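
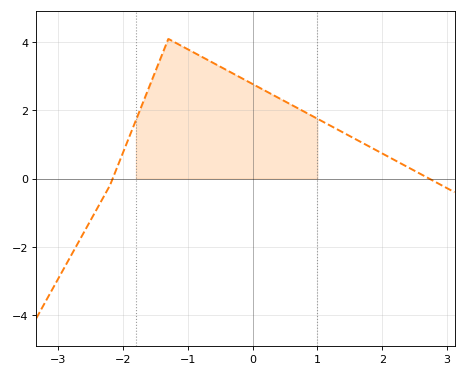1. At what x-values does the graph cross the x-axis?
-2.16, 2.72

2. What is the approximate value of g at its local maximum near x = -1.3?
4.1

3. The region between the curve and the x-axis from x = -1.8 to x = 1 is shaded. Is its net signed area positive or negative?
positive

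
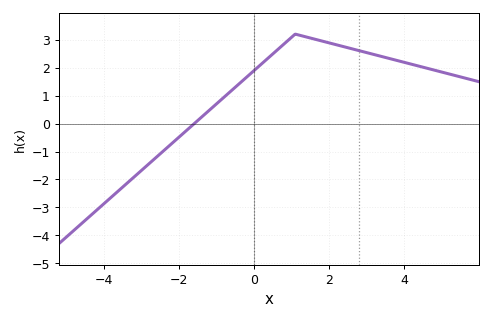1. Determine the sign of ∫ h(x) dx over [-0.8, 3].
positive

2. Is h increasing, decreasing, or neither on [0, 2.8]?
neither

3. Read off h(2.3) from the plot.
2.8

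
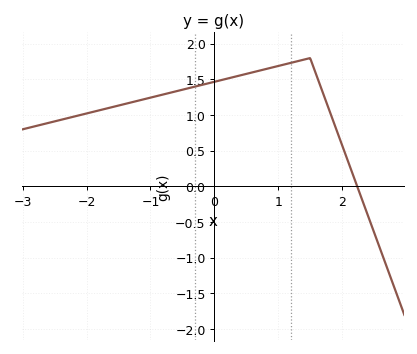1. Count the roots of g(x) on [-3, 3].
1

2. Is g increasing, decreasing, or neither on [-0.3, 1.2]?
increasing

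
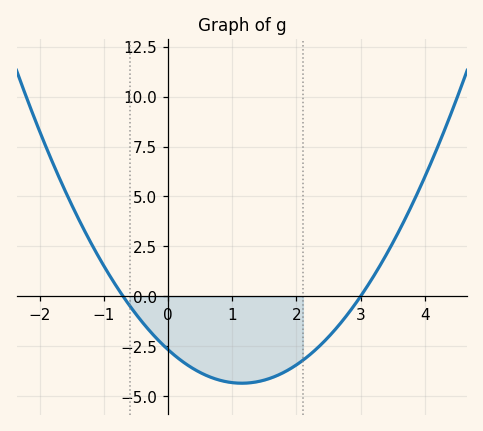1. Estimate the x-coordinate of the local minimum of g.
1.1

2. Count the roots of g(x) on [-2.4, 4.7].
2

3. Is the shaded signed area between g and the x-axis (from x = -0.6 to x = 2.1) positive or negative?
negative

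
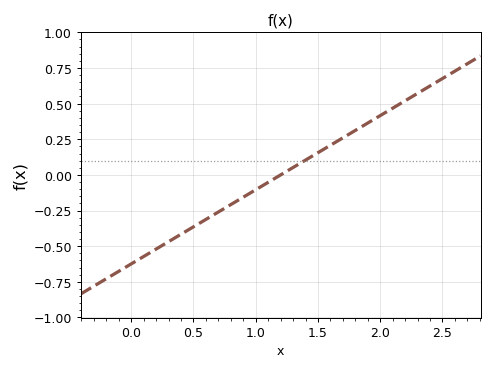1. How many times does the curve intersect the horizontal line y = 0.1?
1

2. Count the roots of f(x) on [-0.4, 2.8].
1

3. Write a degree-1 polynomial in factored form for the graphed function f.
y = 0.52(x - 1.2)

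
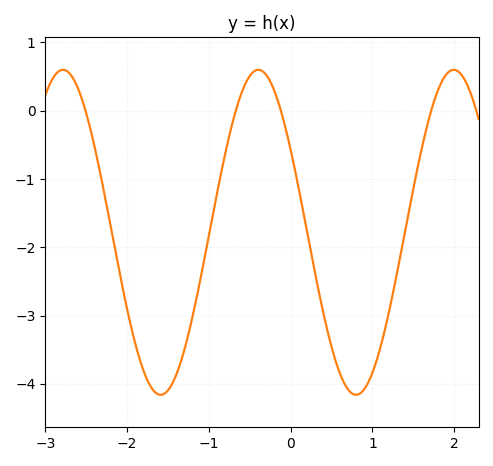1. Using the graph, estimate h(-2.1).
-2.32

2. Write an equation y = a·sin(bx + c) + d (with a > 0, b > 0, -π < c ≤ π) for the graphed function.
y = 2.38sin(2.63x + 2.61) - 1.78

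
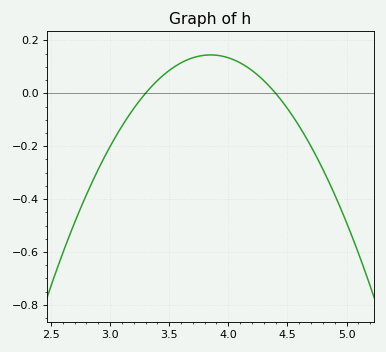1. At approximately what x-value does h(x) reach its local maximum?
3.85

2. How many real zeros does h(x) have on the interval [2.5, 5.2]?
2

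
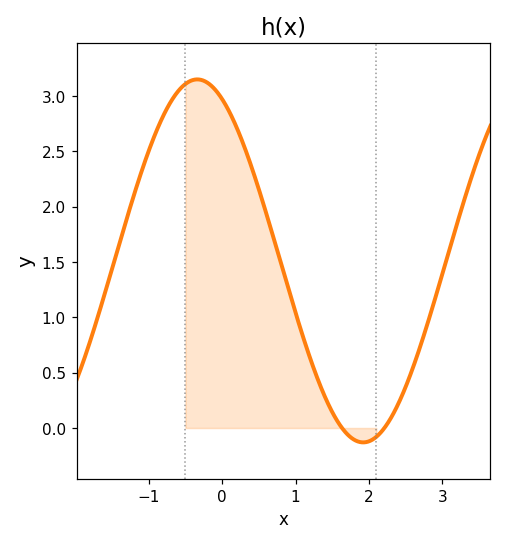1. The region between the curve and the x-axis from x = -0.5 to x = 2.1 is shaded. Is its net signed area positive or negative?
positive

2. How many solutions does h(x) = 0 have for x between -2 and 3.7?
2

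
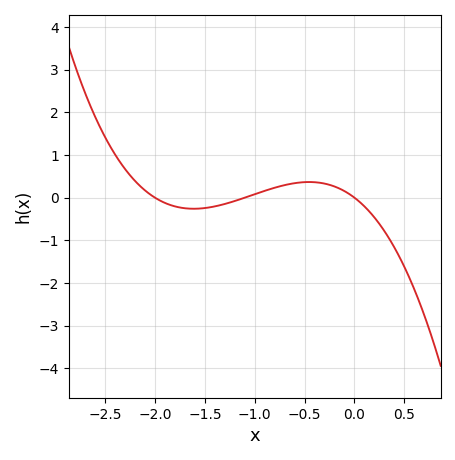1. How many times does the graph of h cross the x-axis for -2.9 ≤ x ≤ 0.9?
3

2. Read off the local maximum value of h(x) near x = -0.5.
0.4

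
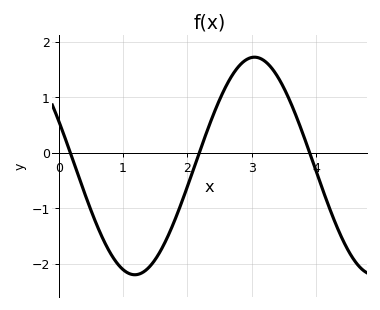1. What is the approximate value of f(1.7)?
-1.5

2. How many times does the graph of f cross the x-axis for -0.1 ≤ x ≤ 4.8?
3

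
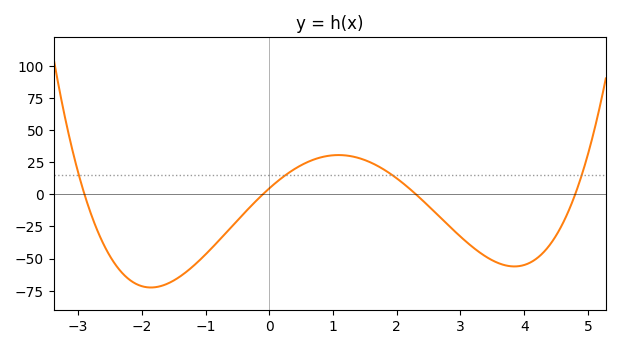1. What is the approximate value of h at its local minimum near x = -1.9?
-75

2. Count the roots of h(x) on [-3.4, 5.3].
4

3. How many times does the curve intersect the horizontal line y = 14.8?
4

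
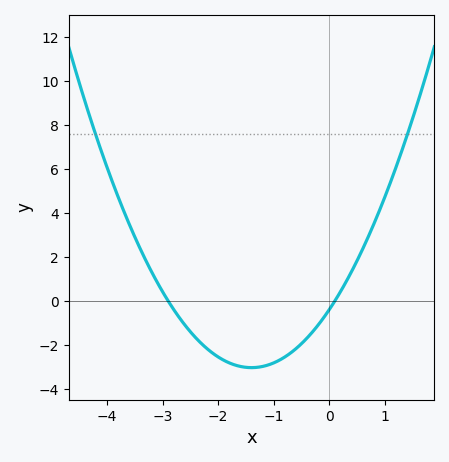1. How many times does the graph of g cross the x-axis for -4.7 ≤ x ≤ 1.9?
2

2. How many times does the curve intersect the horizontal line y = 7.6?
2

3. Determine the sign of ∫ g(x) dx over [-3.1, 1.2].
negative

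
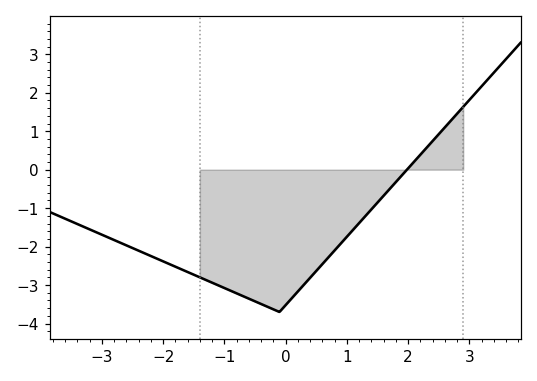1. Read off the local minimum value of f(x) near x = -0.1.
-3.7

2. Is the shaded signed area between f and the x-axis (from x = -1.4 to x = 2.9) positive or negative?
negative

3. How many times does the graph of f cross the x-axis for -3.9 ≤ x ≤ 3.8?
1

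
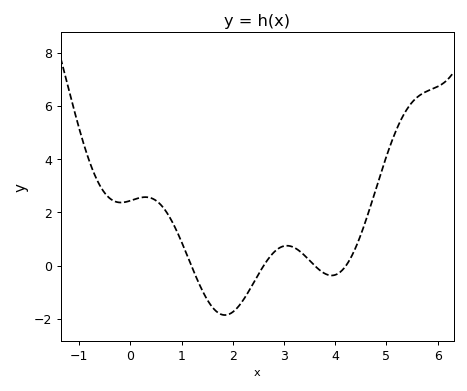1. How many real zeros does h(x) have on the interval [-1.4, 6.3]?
4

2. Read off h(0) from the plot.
2.4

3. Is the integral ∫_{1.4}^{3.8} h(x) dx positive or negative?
negative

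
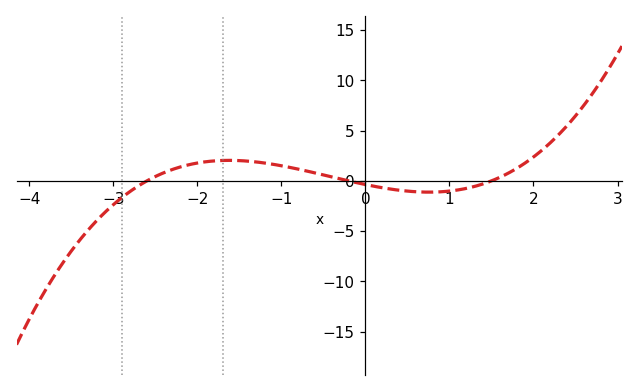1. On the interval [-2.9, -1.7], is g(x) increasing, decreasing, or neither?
increasing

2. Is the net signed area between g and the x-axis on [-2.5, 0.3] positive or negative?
positive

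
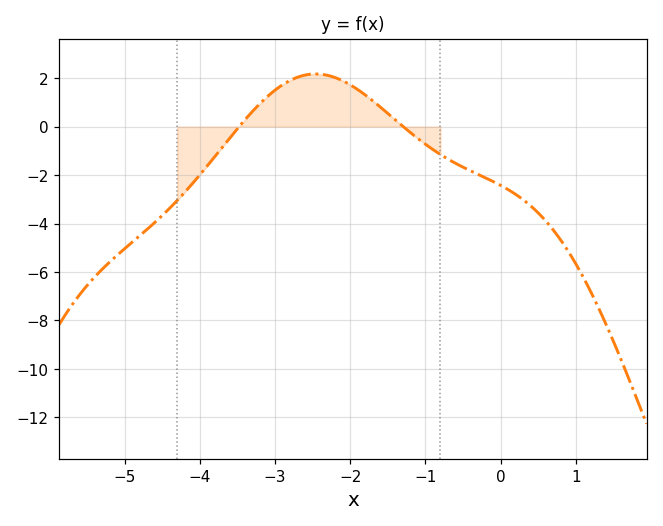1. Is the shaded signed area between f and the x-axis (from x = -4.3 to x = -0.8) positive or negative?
positive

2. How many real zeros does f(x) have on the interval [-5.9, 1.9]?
2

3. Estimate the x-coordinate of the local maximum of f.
-2.4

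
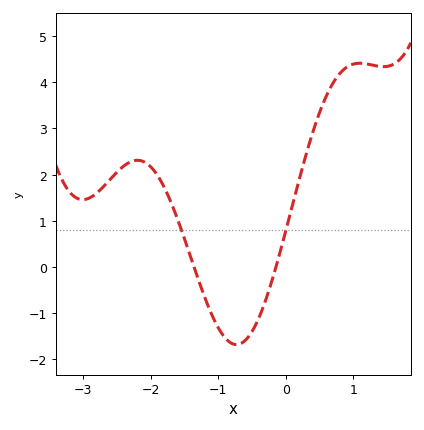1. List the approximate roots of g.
-1.36, -0.146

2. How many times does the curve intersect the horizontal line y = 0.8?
2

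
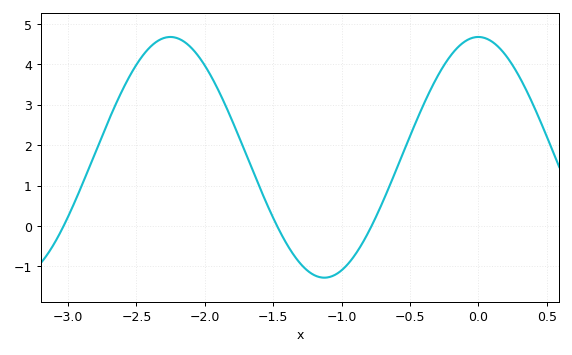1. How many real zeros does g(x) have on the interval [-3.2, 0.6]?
3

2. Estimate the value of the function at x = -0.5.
2.22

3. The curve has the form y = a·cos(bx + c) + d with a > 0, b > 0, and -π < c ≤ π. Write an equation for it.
y = 2.98cos(2.79x + 0) + 1.7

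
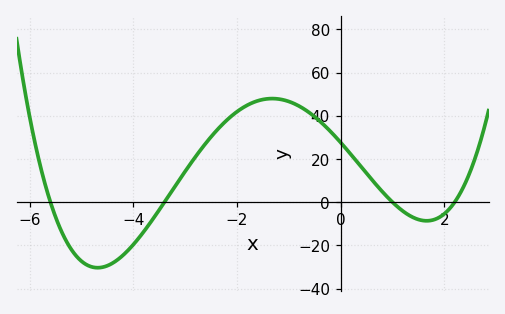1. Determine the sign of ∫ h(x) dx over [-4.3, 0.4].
positive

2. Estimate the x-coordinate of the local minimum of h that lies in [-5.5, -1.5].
-4.6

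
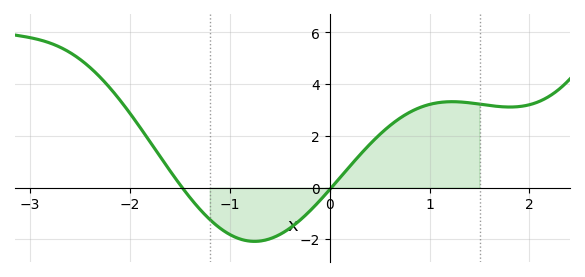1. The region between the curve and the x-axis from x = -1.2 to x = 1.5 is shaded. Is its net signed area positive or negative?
positive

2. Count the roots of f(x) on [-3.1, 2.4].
2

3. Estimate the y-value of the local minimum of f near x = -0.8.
-2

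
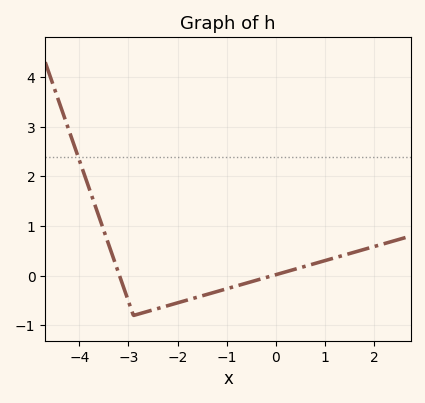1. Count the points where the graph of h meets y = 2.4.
1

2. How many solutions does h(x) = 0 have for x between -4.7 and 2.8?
2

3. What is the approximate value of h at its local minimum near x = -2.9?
-0.8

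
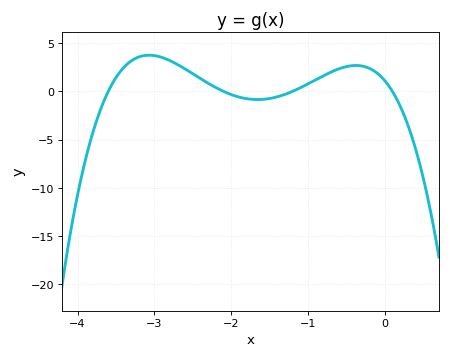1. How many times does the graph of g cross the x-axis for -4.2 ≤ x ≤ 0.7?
4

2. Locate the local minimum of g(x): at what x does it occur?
-1.66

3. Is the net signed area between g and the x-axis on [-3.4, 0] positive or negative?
positive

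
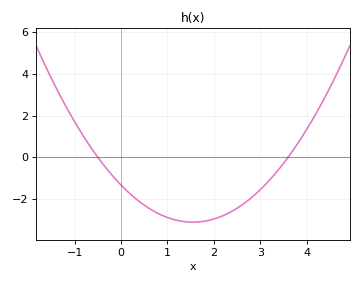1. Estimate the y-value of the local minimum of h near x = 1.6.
-3.2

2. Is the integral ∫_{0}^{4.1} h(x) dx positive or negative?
negative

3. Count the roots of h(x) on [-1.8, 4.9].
2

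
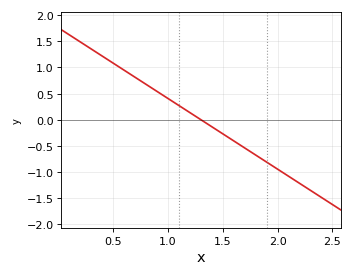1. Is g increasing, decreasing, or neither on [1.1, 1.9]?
decreasing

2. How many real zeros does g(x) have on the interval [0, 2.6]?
1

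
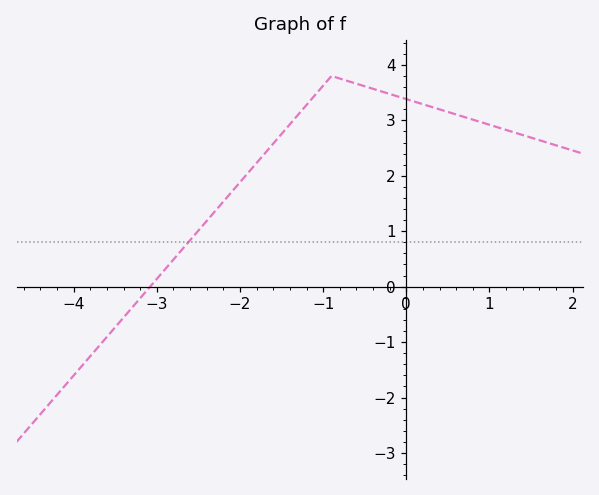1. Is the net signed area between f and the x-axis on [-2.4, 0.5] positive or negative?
positive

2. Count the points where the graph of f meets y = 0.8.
1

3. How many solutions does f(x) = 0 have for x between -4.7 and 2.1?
1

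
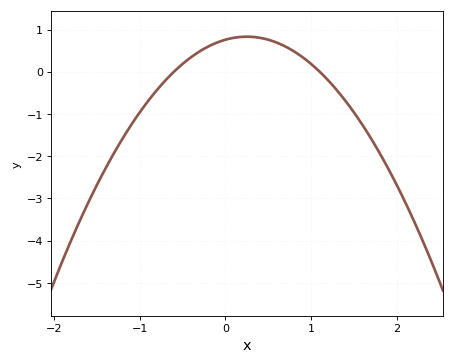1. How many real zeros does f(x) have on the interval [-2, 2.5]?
2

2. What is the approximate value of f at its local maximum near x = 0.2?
0.831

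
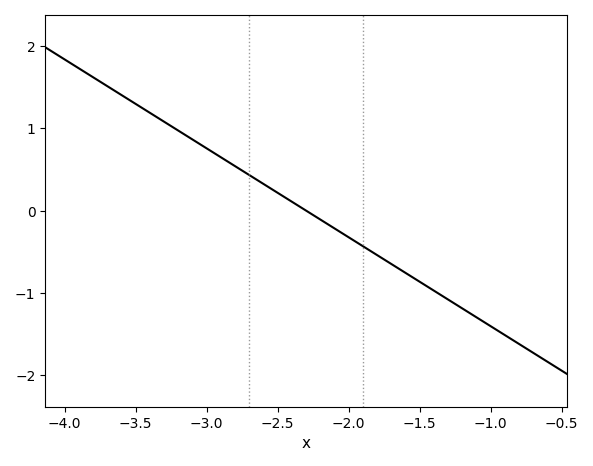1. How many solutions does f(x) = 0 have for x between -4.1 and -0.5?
1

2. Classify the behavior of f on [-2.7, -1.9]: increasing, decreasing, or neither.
decreasing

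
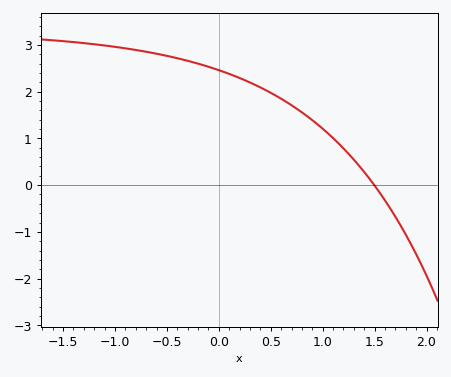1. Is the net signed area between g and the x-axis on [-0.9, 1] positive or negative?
positive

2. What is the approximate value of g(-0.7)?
2.85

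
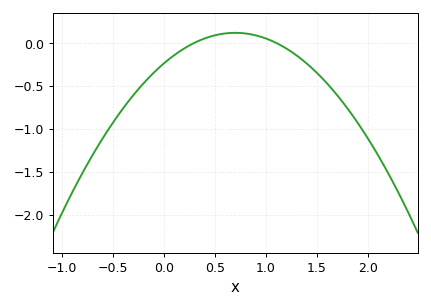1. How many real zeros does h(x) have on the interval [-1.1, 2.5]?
2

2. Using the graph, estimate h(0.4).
0.051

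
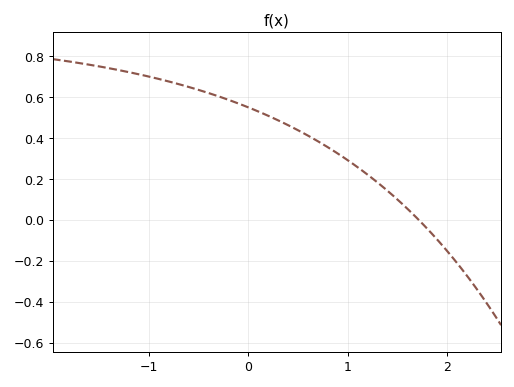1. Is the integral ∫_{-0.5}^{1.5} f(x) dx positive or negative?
positive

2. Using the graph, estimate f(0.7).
0.385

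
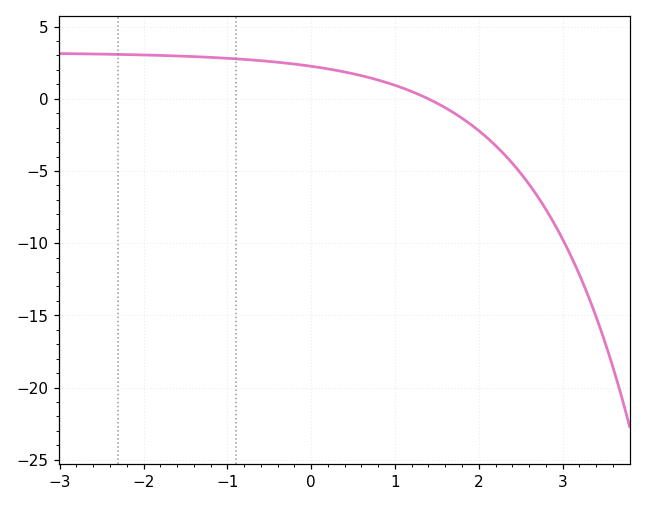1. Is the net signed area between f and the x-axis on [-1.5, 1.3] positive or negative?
positive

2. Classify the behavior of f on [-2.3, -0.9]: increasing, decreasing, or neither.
decreasing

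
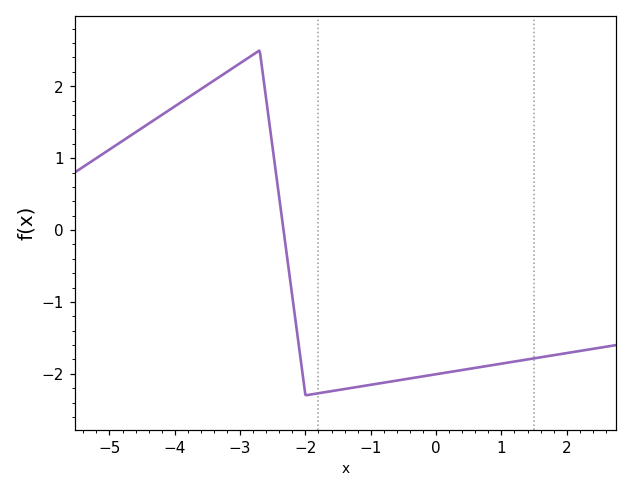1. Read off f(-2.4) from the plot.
0.443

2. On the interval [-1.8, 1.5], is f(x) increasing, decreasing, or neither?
increasing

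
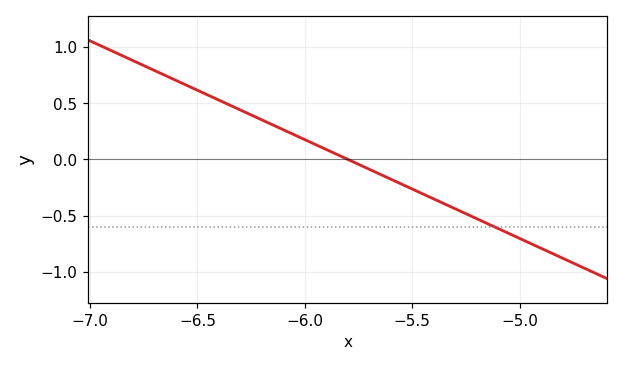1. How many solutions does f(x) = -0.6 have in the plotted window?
1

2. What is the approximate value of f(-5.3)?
-0.45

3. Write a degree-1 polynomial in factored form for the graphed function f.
y = -0.88(x + 5.8)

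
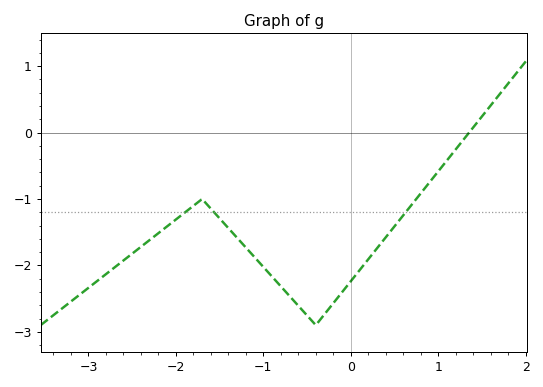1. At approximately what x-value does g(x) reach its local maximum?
-1.7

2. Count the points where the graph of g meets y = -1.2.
3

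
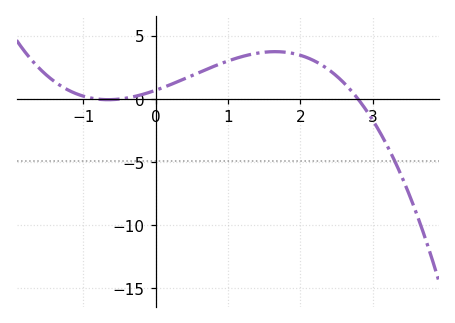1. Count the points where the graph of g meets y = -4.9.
1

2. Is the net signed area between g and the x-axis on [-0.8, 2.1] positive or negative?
positive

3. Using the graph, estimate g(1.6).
3.5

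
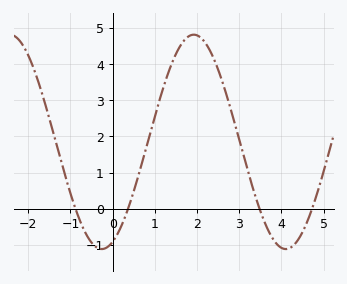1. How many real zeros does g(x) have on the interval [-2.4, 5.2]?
4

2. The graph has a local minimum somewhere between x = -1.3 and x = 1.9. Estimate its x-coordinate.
-0.2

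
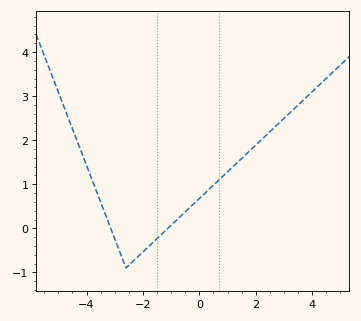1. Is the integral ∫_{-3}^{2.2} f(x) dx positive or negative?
positive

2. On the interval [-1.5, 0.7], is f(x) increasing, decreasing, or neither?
increasing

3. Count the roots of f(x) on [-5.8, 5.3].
2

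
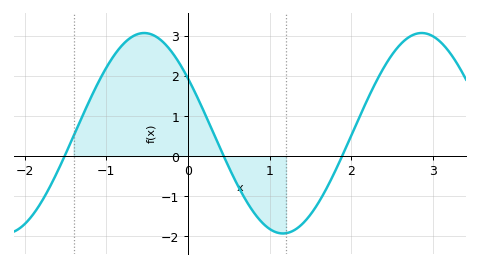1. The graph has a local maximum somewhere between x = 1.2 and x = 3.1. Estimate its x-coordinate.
2.86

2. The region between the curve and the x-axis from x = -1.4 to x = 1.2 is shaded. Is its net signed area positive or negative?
positive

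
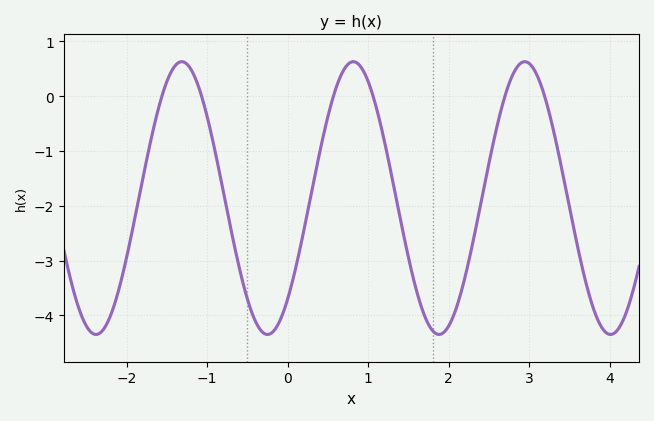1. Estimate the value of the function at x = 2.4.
-1.9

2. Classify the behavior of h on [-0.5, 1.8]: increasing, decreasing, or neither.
neither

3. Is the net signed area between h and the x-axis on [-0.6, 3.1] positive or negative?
negative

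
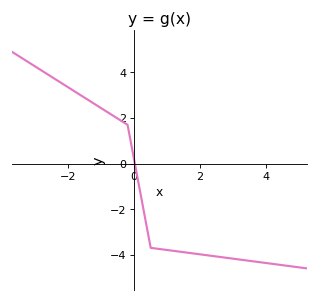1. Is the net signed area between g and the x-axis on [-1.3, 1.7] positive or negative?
negative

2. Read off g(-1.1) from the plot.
2.52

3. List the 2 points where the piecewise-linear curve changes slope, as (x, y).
(-0.2, 1.7); (0.5, -3.7)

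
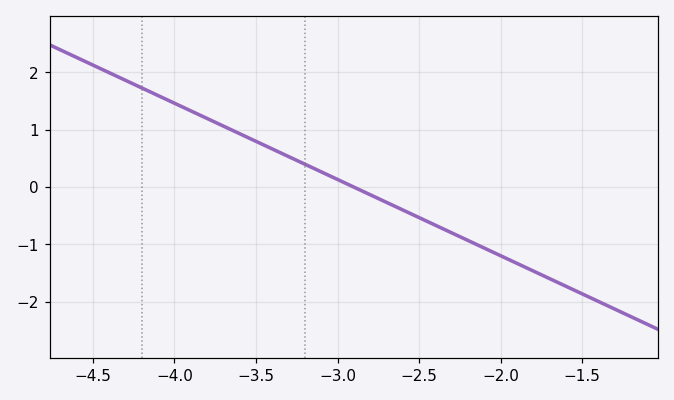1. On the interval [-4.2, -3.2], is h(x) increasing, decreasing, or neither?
decreasing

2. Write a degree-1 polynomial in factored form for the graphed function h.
y = -1.33(x + 2.9)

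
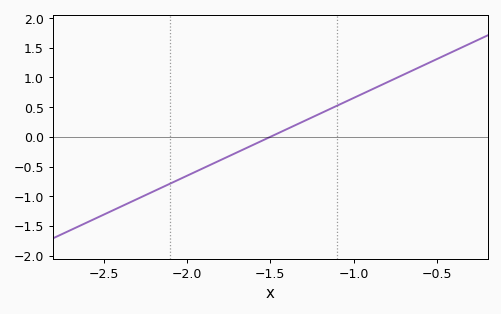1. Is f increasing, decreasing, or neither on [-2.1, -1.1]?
increasing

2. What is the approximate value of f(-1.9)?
-0.5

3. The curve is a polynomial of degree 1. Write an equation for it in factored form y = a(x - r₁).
y = 1.31(x + 1.5)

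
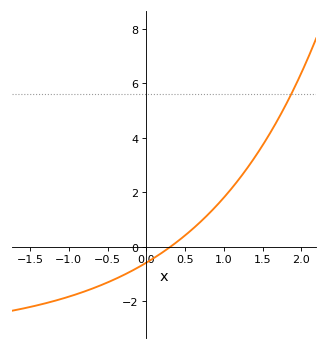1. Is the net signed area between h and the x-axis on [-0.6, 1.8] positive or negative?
positive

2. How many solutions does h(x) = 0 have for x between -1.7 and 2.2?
1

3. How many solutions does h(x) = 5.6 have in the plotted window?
1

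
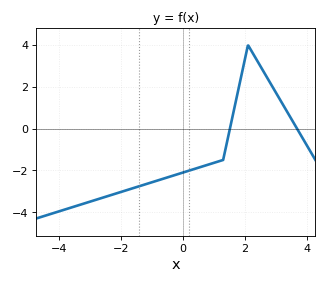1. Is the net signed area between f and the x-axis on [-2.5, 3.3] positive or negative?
negative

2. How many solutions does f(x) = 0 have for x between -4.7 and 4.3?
2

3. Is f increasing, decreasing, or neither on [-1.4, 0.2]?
increasing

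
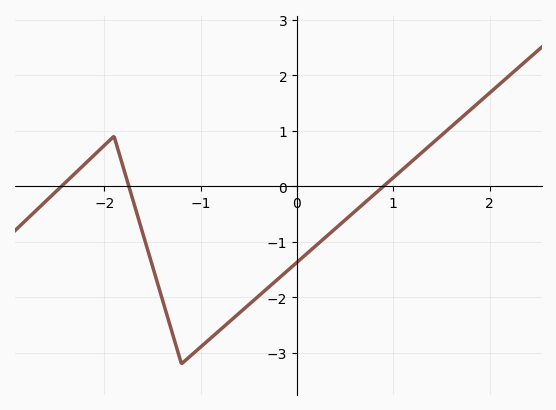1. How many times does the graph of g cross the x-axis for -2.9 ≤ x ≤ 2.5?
3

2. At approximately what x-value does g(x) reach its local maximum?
-1.9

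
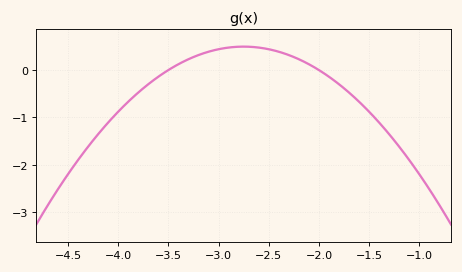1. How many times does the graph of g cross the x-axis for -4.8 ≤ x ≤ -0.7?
2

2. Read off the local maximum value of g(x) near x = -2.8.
0.495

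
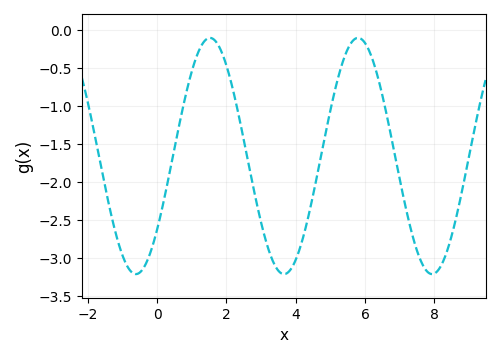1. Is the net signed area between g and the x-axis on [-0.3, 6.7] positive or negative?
negative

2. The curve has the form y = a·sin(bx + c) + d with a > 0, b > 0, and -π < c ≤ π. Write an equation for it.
y = 1.55sin(1.47x - 0.67) - 1.66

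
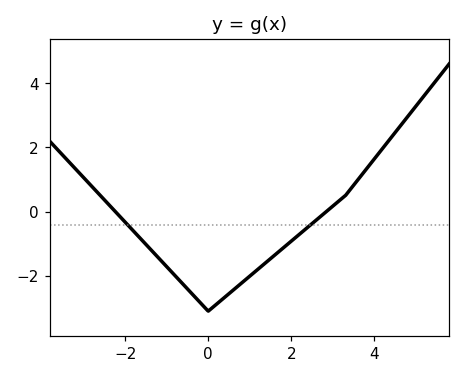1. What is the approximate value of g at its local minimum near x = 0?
-3.1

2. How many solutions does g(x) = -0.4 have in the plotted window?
2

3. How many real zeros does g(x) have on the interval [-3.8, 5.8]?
2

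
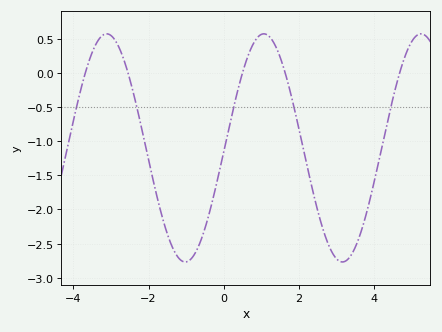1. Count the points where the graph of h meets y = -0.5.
5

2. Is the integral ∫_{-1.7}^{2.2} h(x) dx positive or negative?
negative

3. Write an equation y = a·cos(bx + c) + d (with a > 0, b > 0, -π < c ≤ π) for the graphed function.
y = 1.67cos(1.5x - 1.61) - 1.1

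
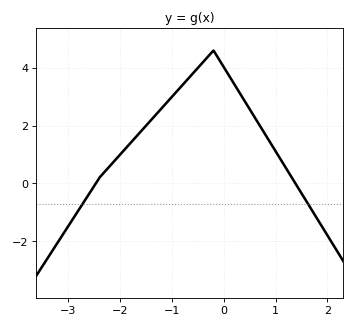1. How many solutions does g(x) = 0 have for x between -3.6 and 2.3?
2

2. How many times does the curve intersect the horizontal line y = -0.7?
2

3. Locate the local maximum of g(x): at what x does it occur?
-0.201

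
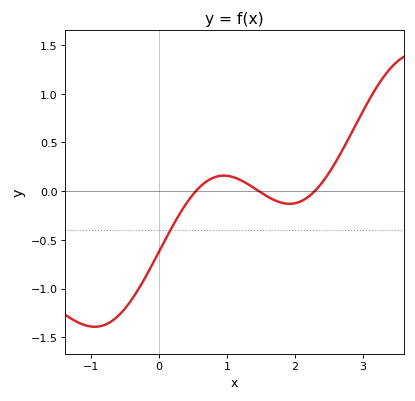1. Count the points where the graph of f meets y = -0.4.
1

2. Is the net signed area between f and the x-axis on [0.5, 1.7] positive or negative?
positive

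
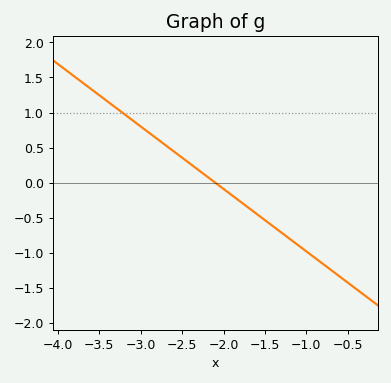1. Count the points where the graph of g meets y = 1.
1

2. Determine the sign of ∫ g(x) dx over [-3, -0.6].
negative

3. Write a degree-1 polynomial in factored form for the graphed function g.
y = -0.89(x + 2.1)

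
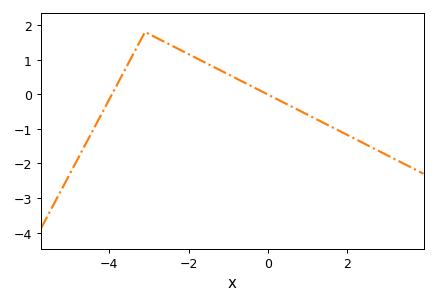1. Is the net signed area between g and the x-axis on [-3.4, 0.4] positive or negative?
positive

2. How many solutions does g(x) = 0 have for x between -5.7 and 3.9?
2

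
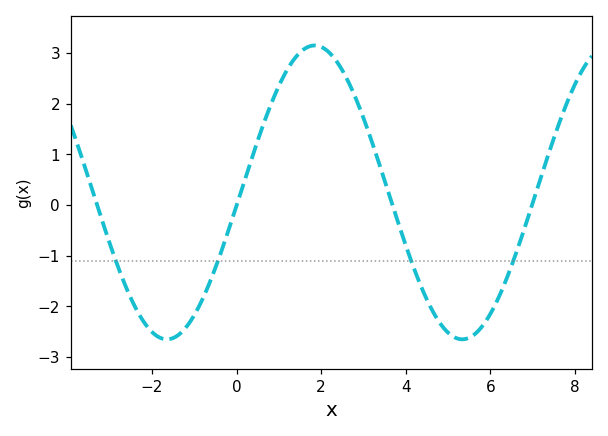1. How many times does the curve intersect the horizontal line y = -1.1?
4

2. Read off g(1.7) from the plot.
3.1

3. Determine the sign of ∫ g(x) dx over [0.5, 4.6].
positive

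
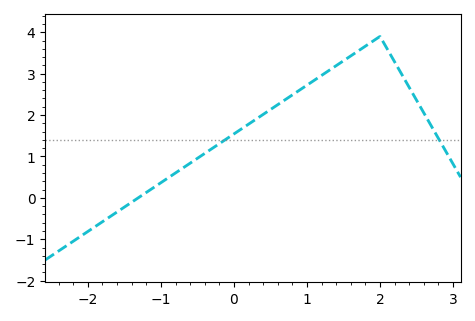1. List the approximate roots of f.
-1.31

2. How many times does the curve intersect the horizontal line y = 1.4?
2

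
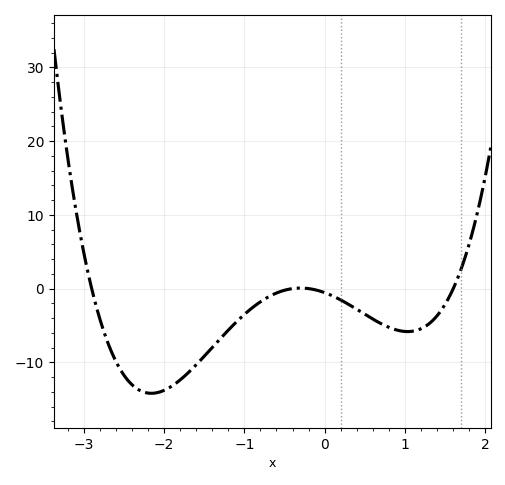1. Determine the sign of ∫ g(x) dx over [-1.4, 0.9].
negative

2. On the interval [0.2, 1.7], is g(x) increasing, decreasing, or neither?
neither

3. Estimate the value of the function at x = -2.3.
-13.8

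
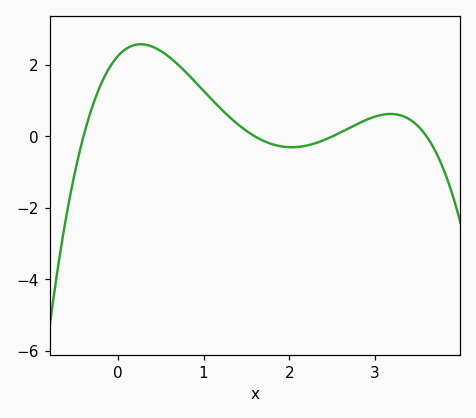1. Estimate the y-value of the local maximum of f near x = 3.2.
0.6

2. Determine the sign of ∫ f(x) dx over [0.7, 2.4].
positive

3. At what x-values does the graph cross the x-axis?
-0.4, 1.6, 2.5, 3.6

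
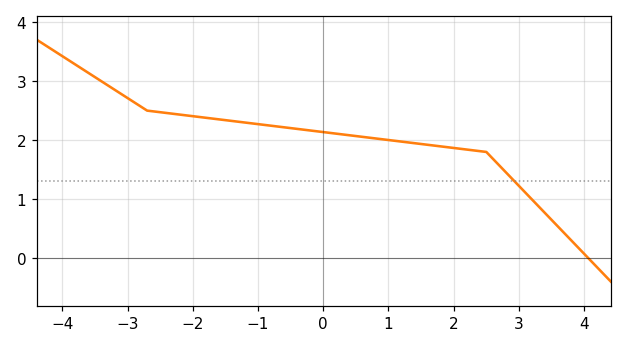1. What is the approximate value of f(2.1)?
1.85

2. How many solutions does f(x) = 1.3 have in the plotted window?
1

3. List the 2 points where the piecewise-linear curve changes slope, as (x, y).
(-2.7, 2.5); (2.5, 1.8)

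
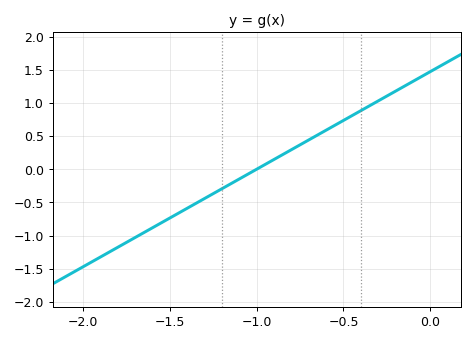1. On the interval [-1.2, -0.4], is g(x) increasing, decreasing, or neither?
increasing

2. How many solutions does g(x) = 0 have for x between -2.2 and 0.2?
1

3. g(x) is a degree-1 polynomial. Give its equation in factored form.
y = 1.47(x + 1)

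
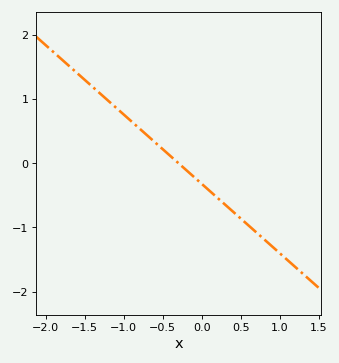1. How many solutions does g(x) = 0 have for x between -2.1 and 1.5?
1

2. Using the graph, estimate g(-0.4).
0.1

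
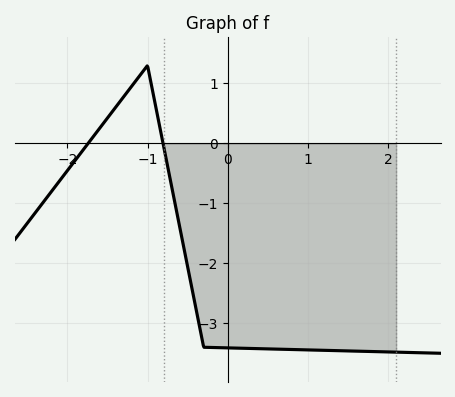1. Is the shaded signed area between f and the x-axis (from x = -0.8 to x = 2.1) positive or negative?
negative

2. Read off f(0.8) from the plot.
-3.44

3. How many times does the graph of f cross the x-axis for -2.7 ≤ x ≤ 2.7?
2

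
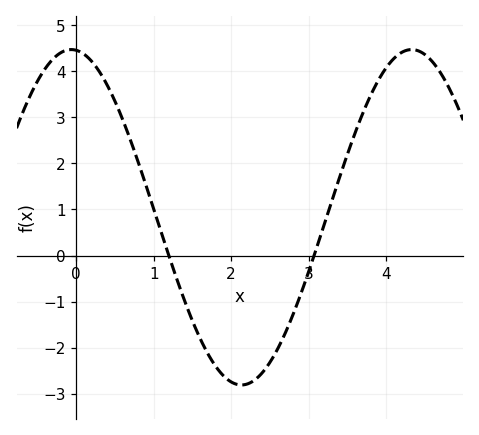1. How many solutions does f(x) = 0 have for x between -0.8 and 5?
2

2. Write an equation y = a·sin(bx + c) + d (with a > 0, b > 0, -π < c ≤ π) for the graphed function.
y = 3.64sin(1.43x + 1.66) + 0.83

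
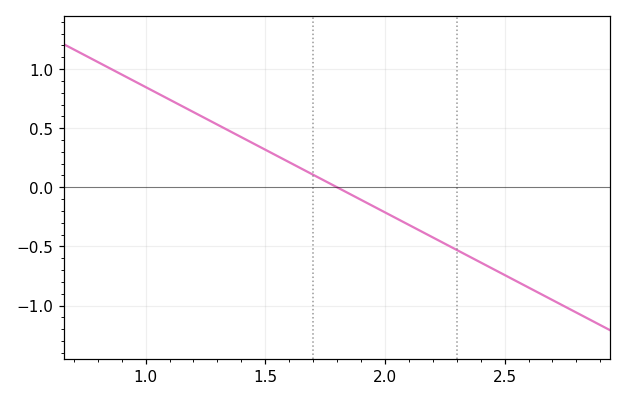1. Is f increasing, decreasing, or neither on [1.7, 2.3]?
decreasing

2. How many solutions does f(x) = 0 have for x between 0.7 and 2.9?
1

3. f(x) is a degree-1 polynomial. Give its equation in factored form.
y = -1.06(x - 1.8)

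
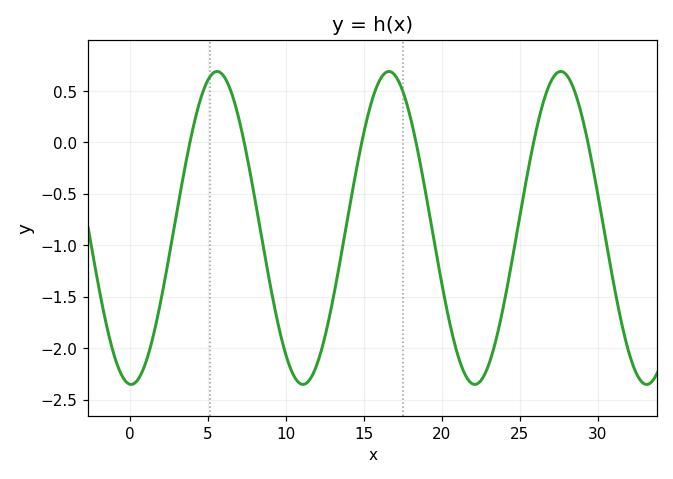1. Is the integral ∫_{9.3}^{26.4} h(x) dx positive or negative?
negative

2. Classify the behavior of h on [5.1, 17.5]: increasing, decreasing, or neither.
neither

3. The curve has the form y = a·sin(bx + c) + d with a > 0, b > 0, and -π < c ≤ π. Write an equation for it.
y = 1.52sin(0.57x - 1.6) - 0.83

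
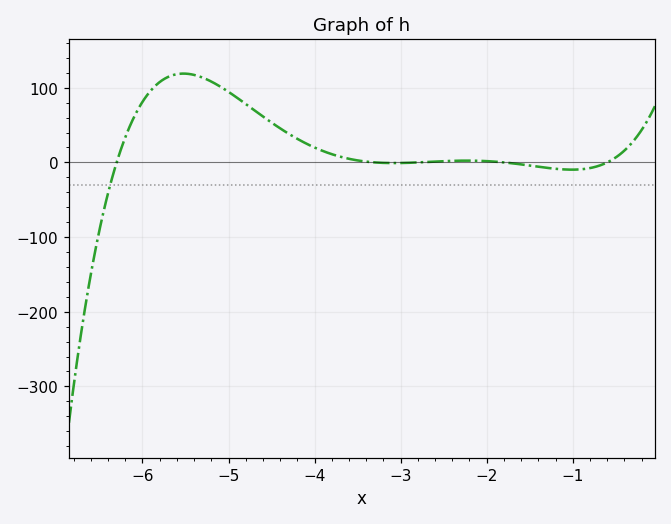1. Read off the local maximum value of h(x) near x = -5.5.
120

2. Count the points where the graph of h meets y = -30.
1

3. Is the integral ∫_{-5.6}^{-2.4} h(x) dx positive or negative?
positive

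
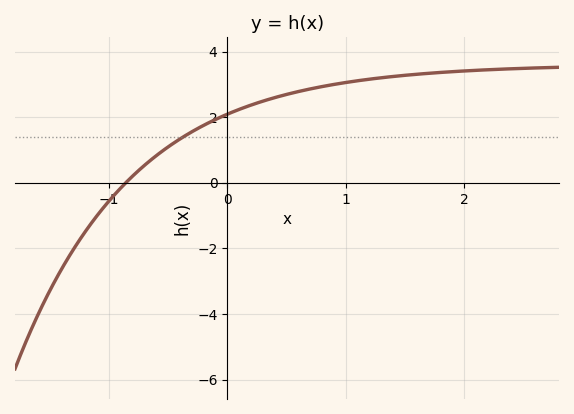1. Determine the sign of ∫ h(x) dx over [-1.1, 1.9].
positive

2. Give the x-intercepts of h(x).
-0.856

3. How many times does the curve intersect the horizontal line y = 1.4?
1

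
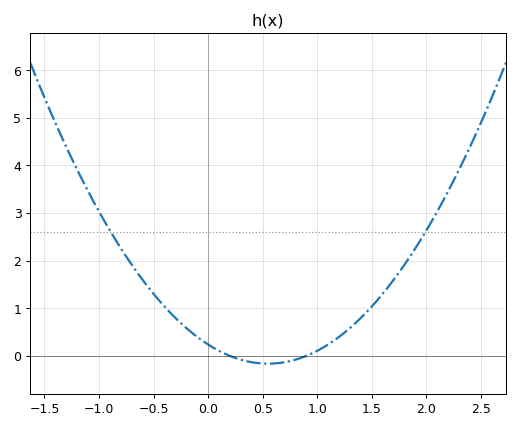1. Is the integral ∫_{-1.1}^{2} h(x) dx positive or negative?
positive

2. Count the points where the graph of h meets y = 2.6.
2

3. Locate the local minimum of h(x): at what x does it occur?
0.55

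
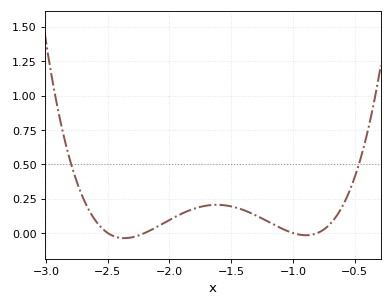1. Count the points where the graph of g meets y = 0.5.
2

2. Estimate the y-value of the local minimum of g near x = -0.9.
-0.02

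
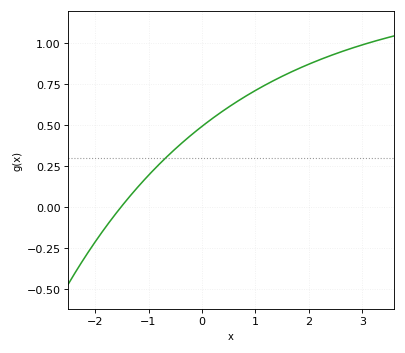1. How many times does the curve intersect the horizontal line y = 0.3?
1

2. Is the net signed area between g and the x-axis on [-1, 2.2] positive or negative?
positive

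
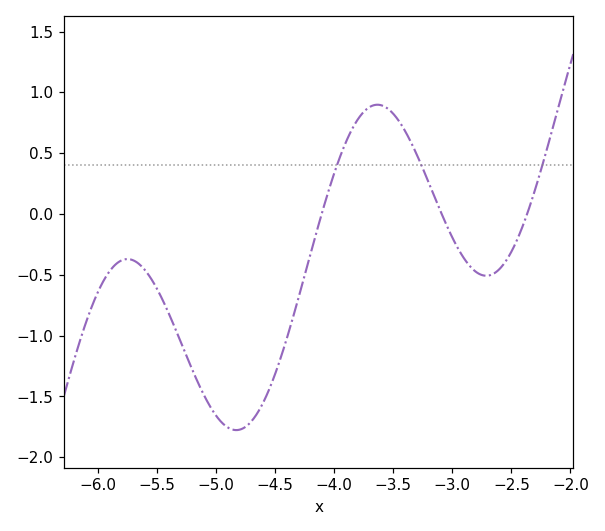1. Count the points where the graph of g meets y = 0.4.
3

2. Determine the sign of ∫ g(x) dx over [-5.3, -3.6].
negative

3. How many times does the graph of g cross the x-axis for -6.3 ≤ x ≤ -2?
3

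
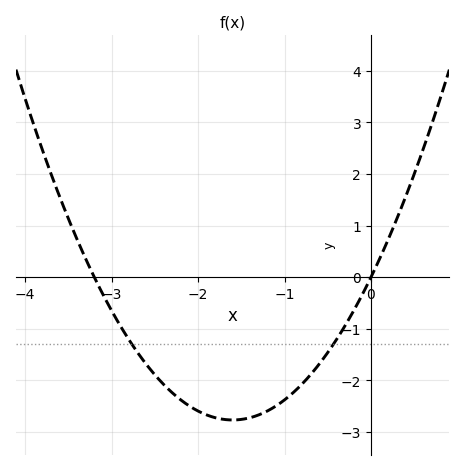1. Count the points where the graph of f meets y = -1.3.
2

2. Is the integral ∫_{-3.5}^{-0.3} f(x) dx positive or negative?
negative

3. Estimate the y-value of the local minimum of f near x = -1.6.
-2.76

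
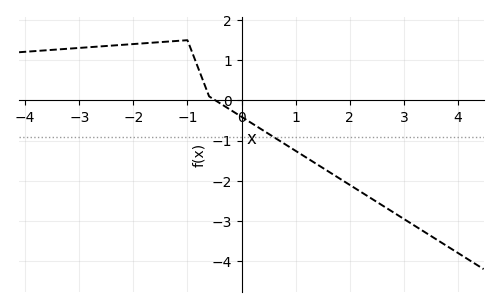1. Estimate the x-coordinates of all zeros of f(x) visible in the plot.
-0.4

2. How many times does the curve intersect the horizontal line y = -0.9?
1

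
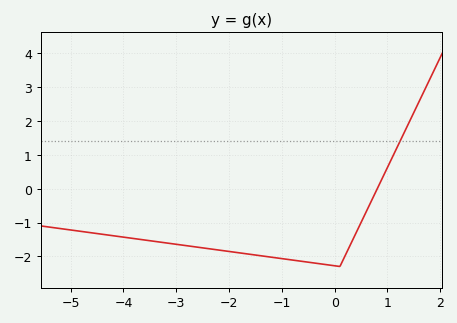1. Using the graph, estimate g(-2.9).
-1.7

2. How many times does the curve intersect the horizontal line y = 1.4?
1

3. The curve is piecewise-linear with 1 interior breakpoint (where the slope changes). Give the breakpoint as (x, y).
(0.1, -2.3)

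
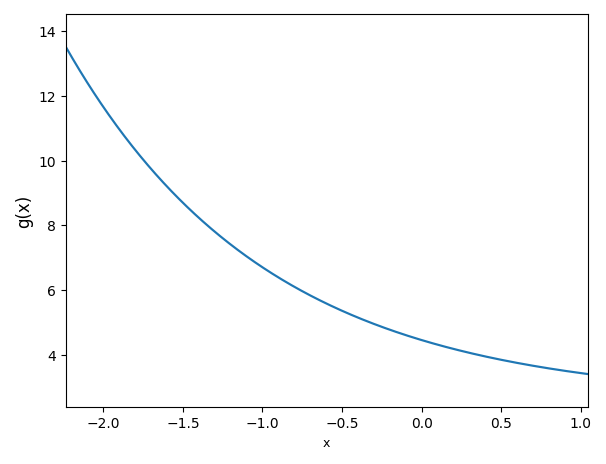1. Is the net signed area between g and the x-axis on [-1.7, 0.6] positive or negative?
positive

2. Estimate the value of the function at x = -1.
6.7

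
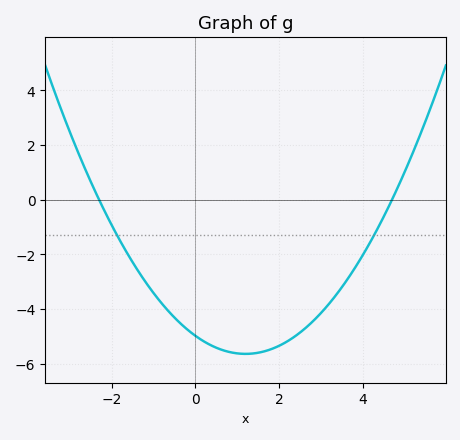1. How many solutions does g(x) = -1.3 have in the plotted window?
2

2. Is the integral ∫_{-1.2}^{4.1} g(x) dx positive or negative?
negative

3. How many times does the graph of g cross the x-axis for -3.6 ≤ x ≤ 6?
2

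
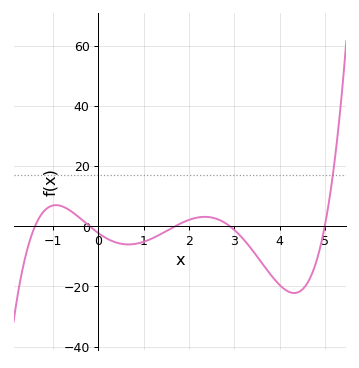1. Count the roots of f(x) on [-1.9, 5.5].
5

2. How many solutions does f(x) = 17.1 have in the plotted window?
1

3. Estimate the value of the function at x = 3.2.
-4.31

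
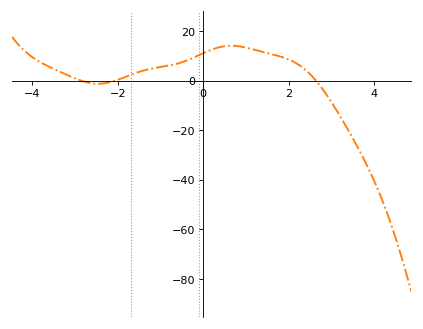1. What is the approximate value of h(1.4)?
11.6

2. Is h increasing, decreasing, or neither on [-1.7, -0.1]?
increasing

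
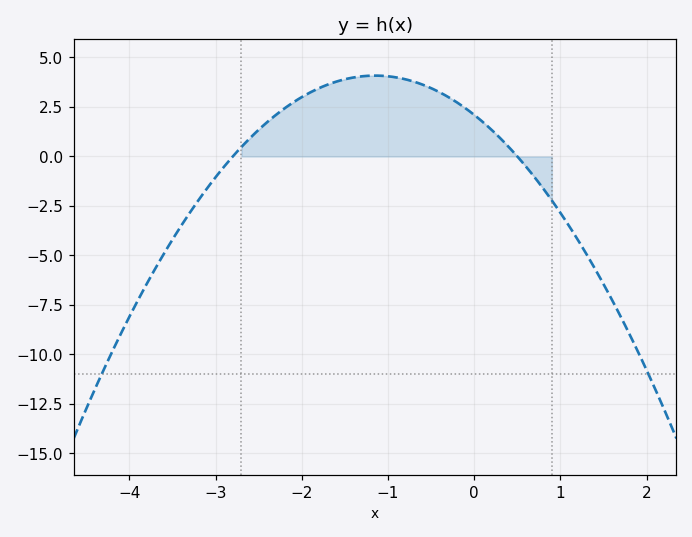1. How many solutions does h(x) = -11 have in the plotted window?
2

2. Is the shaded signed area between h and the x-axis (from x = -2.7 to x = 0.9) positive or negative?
positive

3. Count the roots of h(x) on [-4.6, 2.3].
2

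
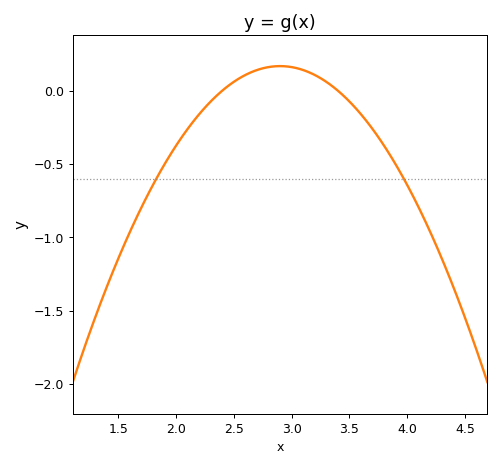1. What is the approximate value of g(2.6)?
0.1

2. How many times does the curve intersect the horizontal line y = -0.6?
2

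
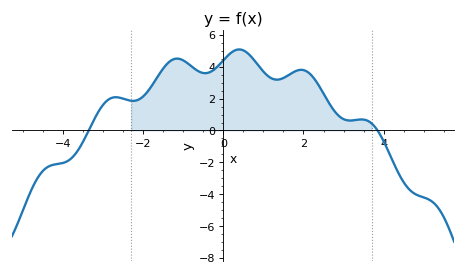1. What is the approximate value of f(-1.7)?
3.2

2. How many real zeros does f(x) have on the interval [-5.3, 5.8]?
2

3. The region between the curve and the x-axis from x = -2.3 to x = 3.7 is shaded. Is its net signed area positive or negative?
positive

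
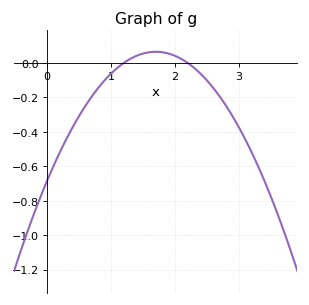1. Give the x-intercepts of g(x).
1.2, 2.2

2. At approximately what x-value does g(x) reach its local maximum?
1.7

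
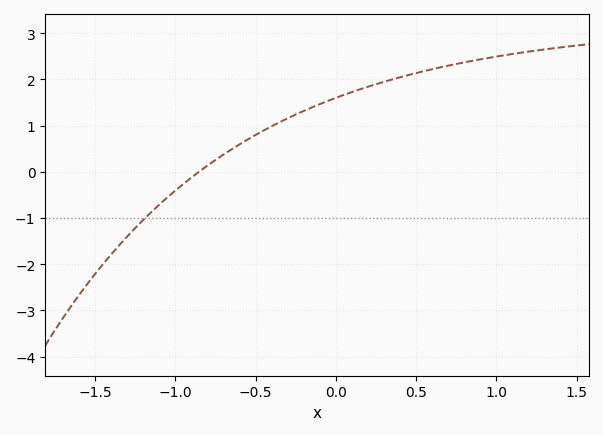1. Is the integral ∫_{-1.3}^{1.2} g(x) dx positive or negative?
positive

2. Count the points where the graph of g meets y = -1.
1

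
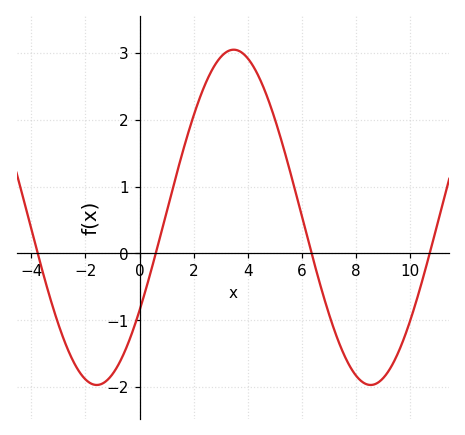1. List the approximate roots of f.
-3.77, 0.601, 6.37, 10.7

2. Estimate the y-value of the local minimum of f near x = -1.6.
-1.97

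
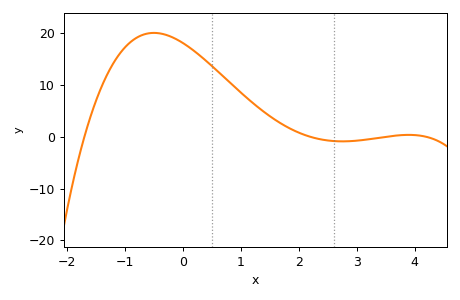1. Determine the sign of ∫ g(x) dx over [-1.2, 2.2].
positive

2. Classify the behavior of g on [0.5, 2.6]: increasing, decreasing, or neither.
decreasing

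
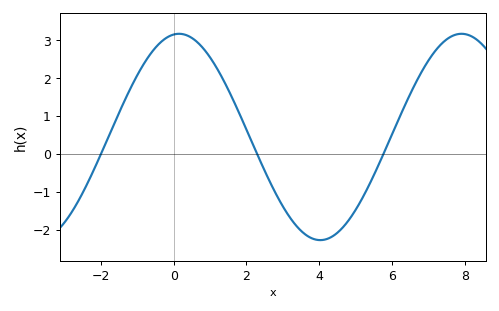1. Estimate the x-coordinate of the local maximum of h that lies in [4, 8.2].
7.9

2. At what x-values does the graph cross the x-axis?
-2, 2.29, 5.76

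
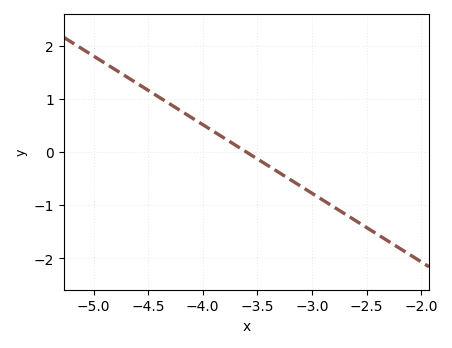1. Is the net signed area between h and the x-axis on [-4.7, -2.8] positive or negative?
positive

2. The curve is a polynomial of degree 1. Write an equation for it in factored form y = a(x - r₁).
y = -1.29(x + 3.6)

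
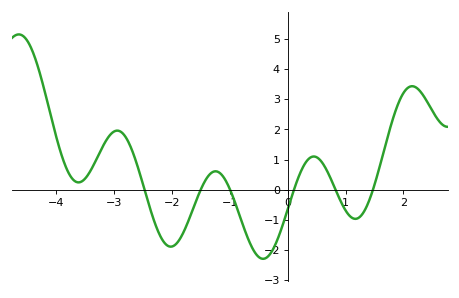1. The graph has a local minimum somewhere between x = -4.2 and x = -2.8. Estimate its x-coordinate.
-3.6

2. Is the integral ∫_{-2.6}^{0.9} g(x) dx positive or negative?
negative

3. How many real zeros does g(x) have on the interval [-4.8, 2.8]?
6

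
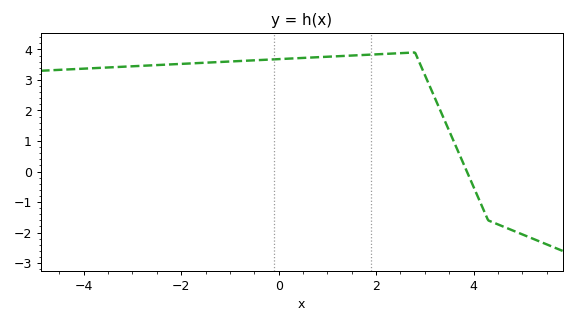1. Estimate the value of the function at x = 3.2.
2.43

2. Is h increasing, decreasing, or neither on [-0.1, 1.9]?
increasing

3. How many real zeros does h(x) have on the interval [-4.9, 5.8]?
1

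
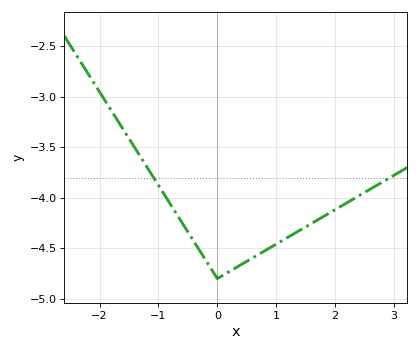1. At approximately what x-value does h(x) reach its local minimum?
0.001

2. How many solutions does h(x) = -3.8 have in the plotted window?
2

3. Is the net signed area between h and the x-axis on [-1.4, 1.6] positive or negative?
negative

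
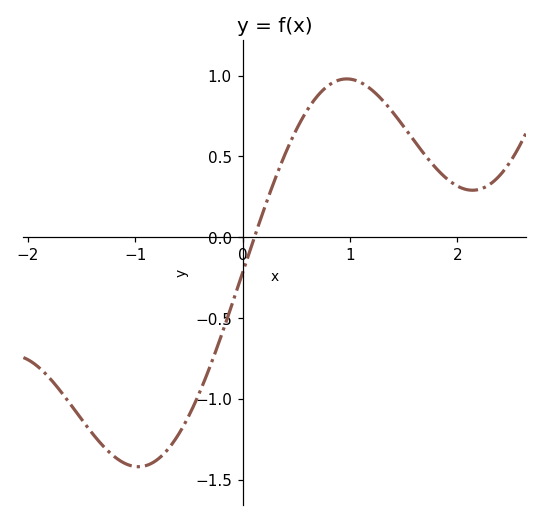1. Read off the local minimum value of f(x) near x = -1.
-1.4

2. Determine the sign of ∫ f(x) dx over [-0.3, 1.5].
positive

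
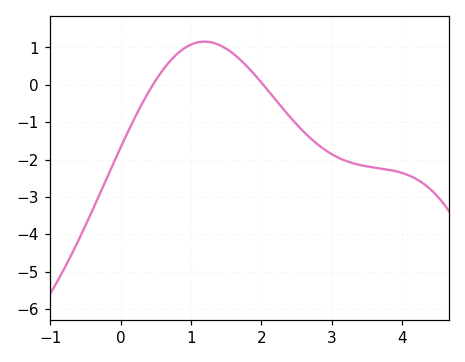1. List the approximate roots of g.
0.457, 2.03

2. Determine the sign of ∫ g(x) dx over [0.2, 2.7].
positive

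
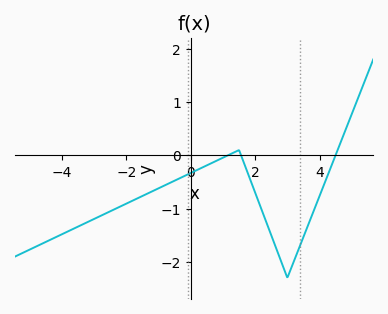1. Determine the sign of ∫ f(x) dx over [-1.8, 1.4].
negative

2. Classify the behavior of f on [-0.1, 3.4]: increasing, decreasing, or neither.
neither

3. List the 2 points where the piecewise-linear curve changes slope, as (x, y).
(1.5, 0.1); (3, -2.3)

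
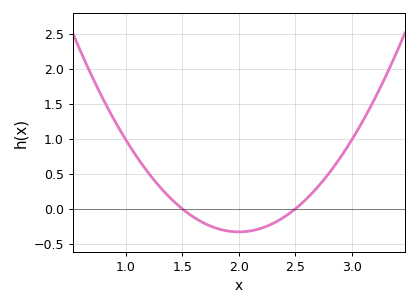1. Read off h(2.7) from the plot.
0.3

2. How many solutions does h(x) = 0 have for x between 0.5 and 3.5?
2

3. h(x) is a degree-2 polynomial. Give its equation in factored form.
y = 1.32(x - 1.5)(x - 2.5)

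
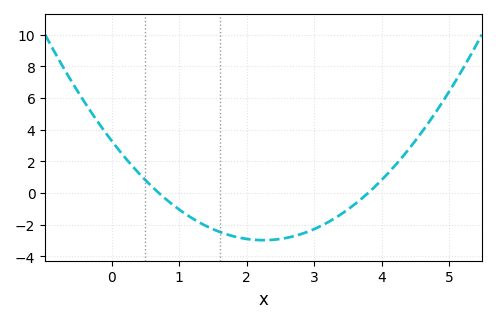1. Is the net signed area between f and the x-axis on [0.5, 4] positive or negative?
negative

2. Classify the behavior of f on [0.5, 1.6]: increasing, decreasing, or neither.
decreasing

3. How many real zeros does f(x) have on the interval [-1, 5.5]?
2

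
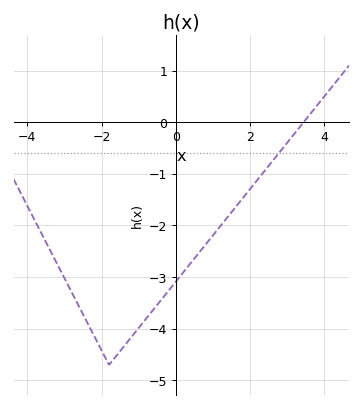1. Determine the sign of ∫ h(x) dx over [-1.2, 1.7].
negative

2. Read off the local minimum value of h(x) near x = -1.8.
-4.7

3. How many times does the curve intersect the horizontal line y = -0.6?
1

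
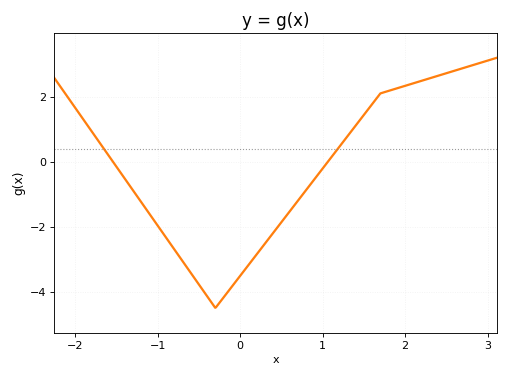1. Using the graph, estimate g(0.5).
-1.86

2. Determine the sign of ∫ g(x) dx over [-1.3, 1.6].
negative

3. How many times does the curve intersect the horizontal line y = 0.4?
2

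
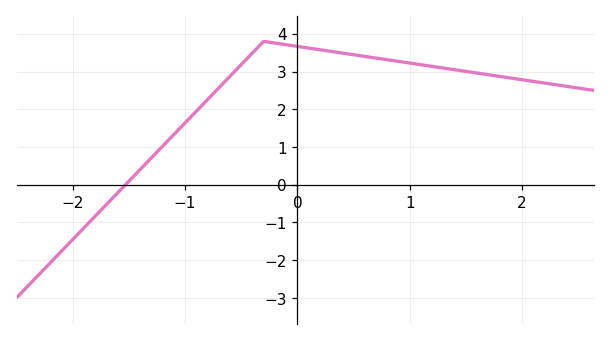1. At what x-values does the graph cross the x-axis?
-1.53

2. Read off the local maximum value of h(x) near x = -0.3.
3.8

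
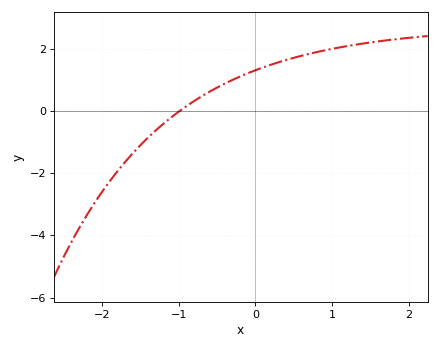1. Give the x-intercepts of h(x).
-0.99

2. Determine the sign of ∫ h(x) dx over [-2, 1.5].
positive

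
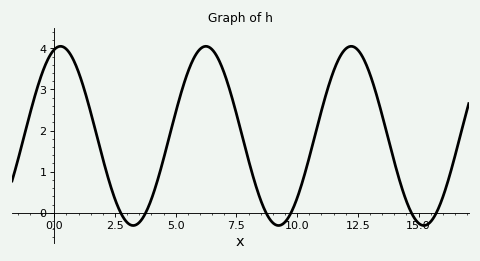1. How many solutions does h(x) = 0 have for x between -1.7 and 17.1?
6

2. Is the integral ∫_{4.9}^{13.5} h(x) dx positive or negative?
positive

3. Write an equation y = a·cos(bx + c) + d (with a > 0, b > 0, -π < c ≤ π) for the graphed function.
y = 2.18cos(1.1x - 0.27) + 1.87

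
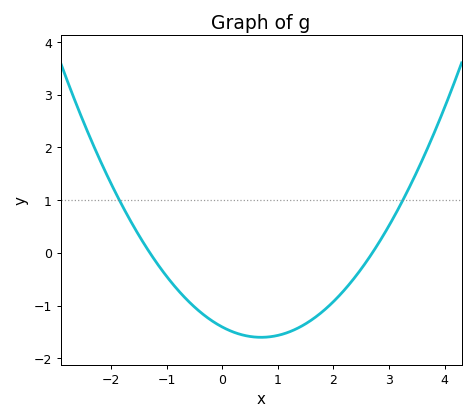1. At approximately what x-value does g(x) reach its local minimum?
0.7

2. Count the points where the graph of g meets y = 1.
2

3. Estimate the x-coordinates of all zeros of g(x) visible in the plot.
-1.3, 2.7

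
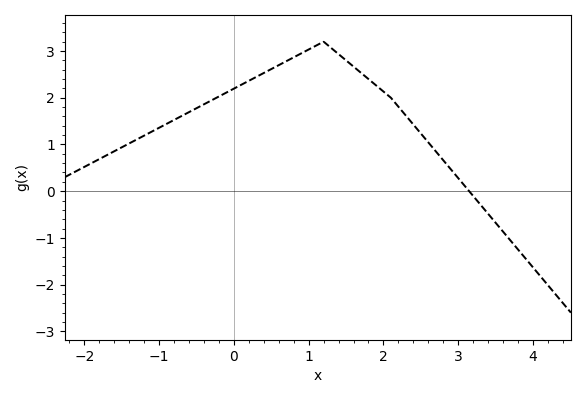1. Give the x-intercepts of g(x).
3.15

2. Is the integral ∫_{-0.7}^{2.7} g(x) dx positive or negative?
positive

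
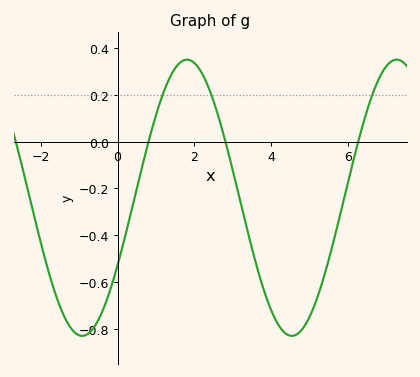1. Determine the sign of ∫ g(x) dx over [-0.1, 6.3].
negative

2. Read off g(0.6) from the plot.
-0.14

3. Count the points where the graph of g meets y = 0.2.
3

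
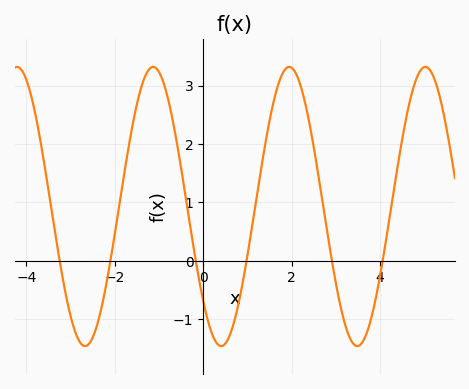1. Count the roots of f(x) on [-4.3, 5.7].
6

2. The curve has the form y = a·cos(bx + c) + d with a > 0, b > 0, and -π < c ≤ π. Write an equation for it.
y = 2.39cos(2.04x + 2.31) + 0.93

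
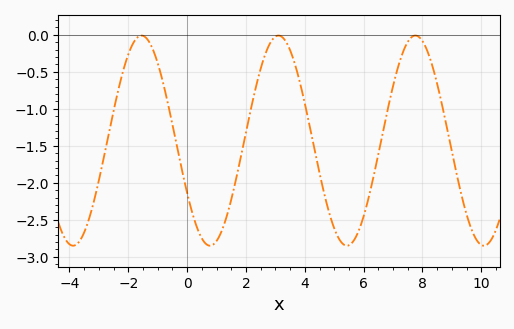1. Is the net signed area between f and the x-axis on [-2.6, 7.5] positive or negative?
negative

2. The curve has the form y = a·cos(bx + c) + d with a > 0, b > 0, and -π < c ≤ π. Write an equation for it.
y = 1.42cos(1.35x + 2.09) - 1.43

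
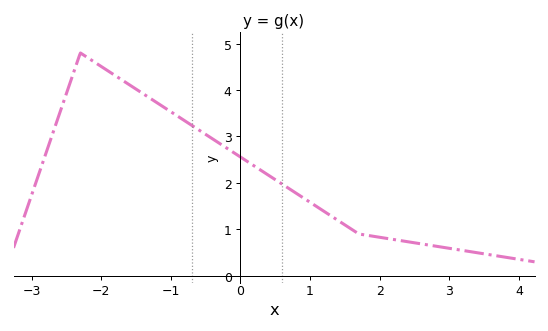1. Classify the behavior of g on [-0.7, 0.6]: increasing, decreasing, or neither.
decreasing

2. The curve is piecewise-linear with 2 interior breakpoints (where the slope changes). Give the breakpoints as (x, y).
(-2.3, 4.8); (1.7, 0.9)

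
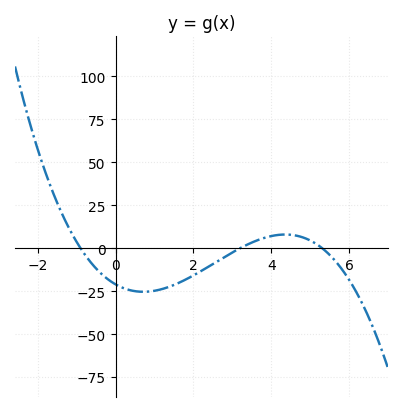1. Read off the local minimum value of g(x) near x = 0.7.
-25.4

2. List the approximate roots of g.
-0.9, 3.2, 5.3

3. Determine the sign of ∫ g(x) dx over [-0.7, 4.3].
negative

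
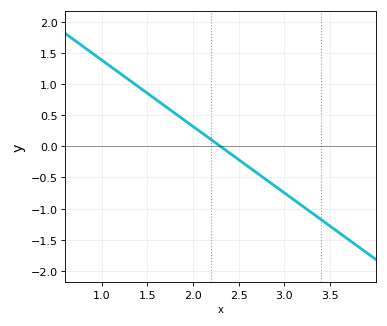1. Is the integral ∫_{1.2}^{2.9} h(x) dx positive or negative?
positive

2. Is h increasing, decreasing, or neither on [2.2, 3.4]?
decreasing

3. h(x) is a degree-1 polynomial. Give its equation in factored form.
y = -1.07(x - 2.3)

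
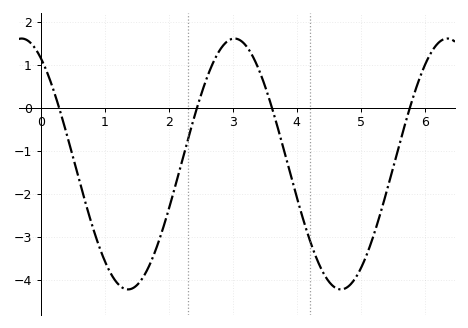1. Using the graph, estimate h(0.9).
-3.17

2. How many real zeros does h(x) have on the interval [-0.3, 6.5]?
4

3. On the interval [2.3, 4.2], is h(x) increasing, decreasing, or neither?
neither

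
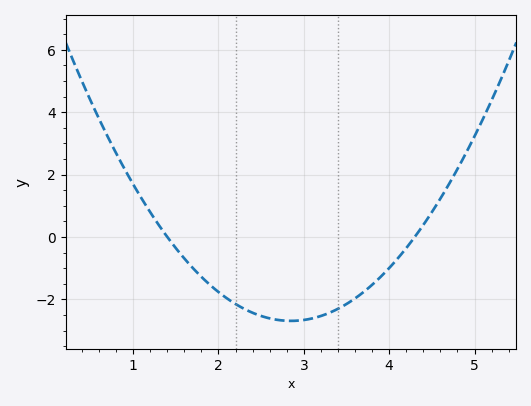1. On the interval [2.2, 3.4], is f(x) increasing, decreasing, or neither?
neither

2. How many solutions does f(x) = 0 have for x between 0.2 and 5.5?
2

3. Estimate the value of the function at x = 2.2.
-2.2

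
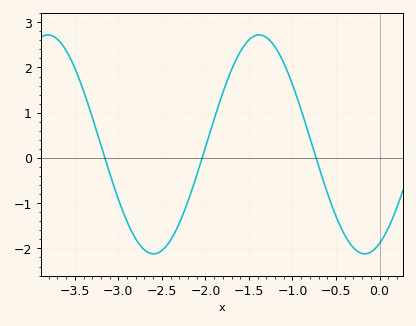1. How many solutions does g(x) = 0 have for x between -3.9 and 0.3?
3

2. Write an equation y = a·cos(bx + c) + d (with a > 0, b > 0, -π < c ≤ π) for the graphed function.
y = 2.42cos(2.6x - 2.7) + 0.3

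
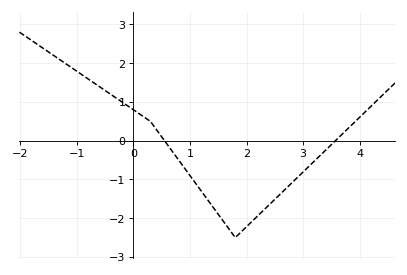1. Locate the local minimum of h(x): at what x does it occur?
1.8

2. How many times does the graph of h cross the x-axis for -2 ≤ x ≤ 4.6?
2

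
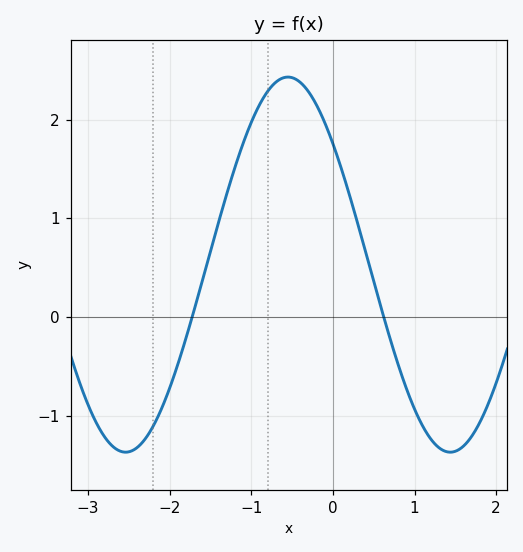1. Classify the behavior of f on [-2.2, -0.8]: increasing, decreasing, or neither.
increasing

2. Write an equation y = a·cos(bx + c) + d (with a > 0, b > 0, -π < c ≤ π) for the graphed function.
y = 1.9cos(1.58x + 0.87) + 0.53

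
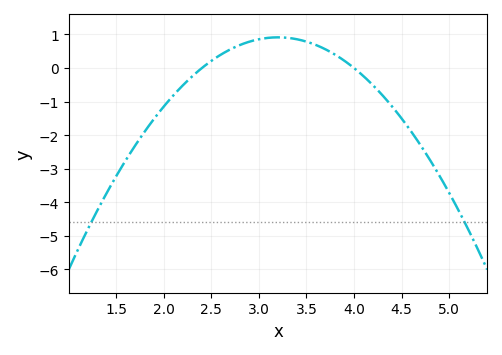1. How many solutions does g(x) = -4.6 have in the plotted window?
2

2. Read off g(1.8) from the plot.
-1.89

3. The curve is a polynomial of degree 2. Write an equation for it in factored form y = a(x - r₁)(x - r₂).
y = -1.43(x - 2.4)(x - 4)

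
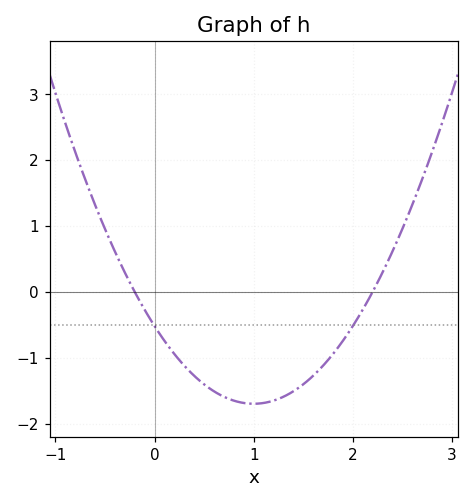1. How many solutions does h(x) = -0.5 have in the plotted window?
2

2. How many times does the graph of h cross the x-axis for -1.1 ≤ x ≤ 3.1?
2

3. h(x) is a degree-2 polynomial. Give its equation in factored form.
y = 1.18(x + 0.2)(x - 2.2)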